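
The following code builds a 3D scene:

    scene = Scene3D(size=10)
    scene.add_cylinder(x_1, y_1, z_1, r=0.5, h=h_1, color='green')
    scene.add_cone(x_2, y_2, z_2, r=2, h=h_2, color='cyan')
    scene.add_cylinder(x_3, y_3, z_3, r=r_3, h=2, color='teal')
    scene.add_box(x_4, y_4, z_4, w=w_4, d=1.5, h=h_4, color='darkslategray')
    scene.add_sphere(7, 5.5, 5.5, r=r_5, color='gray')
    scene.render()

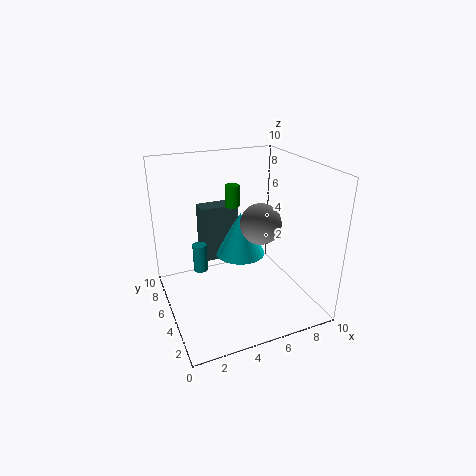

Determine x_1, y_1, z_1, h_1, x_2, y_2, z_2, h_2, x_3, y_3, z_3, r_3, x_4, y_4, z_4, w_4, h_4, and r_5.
x_1 = 5; y_1 = 6; z_1 = 7; h_1 = 1.5; x_2 = 6.5; y_2 = 8; z_2 = 2; h_2 = 3.5; x_3 = 2.5; y_3 = 6; z_3 = 2.5; r_3 = 0.5; x_4 = 3.5; y_4 = 8.5; z_4 = 1.5; w_4 = 3; h_4 = 4.5; r_5 = 1.5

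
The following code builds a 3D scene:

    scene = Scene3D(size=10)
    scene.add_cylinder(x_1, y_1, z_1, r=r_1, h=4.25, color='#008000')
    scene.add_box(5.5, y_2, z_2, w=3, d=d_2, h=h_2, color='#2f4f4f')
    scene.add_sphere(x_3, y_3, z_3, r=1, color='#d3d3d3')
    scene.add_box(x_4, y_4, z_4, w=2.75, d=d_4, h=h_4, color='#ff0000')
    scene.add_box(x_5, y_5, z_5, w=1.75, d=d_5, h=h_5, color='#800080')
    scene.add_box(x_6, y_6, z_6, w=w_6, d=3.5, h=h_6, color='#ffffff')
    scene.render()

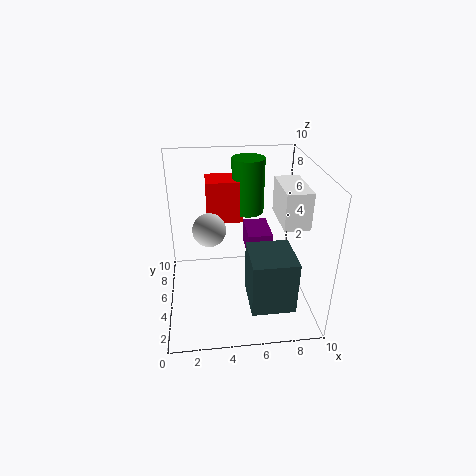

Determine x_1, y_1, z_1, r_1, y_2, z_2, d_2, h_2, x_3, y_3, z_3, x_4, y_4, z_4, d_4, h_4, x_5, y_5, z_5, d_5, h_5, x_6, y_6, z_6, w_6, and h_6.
x_1 = 6.25
y_1 = 8.75
z_1 = 5.25
r_1 = 1.25
y_2 = 1.5
z_2 = 1
d_2 = 3.25
h_2 = 3.75
x_3 = 3
y_3 = 2.75
z_3 = 7
x_4 = 3
y_4 = 7.75
z_4 = 4.75
d_4 = 2.25
h_4 = 3.25
x_5 = 5.75
y_5 = 5
z_5 = 3.25
d_5 = 2.75
h_5 = 1.75
x_6 = 7.75
y_6 = 3.25
z_6 = 6.25
w_6 = 1.75
h_6 = 2.5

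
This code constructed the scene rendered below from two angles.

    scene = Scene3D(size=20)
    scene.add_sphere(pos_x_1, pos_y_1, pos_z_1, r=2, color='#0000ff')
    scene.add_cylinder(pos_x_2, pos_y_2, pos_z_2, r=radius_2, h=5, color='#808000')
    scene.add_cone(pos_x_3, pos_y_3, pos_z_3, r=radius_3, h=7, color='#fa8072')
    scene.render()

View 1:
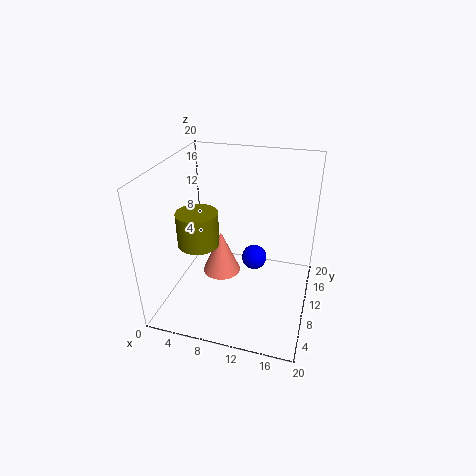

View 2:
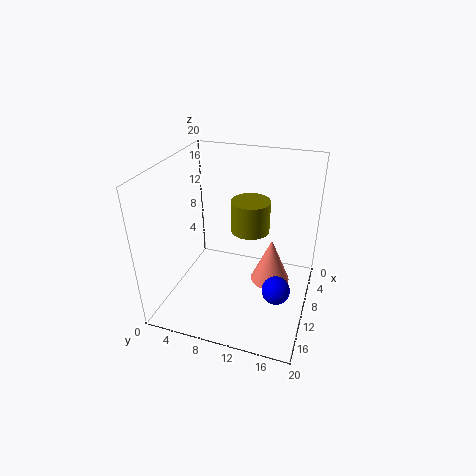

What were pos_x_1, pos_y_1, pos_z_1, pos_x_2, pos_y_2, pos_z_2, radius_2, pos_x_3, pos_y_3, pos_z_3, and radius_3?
pos_x_1 = 11; pos_y_1 = 16; pos_z_1 = 3; pos_x_2 = 4; pos_y_2 = 10; pos_z_2 = 8; radius_2 = 3; pos_x_3 = 6; pos_y_3 = 14; pos_z_3 = 1; radius_3 = 3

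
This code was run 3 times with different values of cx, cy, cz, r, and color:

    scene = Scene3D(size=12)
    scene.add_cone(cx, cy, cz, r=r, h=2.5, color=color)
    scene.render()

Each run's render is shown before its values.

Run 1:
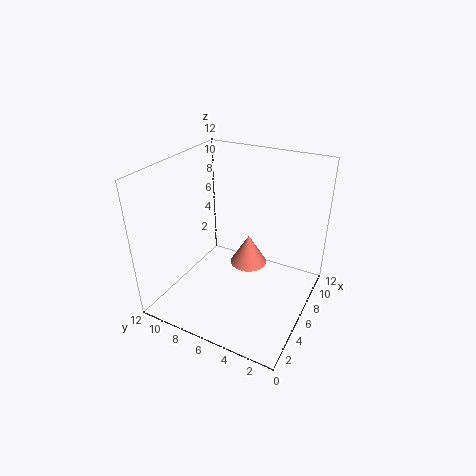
cx = 6
cy = 5
cz = 4
r = 1.5
color = 'salmon'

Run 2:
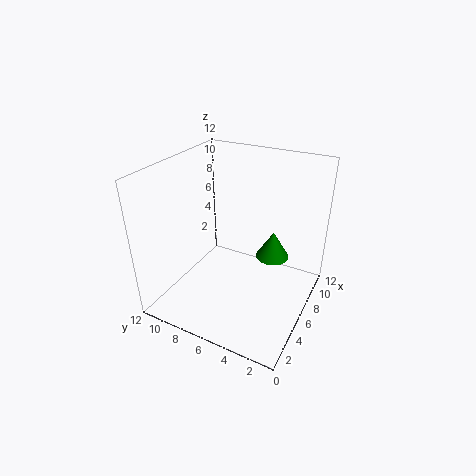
cx = 9
cy = 4
cz = 3
r = 1.5
color = 'green'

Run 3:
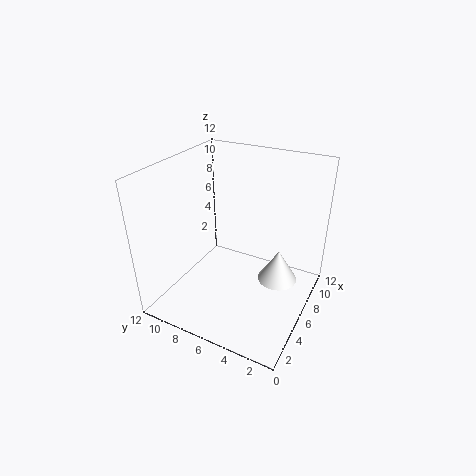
cx = 5
cy = 2
cz = 4
r = 1.5
color = 'white'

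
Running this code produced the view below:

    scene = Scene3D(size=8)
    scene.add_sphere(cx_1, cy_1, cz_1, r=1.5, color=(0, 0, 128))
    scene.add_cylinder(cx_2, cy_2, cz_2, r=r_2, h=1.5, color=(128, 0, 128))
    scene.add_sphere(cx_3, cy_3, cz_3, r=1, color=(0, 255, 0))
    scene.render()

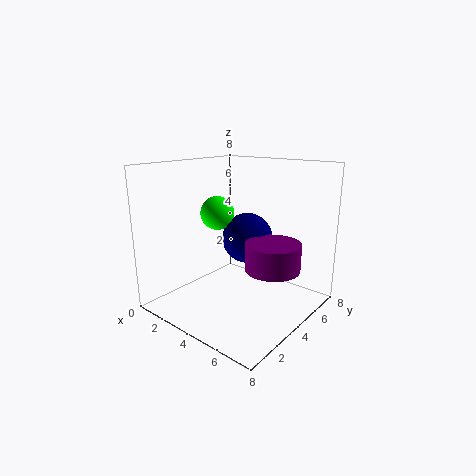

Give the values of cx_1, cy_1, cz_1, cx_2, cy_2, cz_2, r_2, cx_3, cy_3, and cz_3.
cx_1 = 3.5, cy_1 = 5.5, cz_1 = 3.5, cx_2 = 6, cy_2 = 4.5, cz_2 = 2.5, r_2 = 1.5, cx_3 = 2, cy_3 = 4.5, cz_3 = 5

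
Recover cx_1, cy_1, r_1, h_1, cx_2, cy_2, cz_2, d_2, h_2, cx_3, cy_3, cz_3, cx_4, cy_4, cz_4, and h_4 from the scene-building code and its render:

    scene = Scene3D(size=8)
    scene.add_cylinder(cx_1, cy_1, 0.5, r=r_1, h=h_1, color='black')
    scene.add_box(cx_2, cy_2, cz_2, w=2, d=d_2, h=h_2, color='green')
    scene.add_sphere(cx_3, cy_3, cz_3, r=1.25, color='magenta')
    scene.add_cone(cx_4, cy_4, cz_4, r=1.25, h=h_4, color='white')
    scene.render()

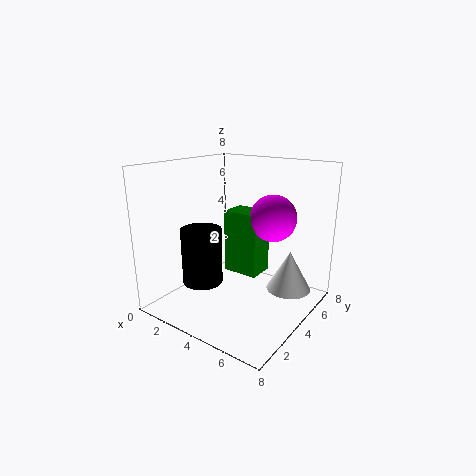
cx_1 = 1.25
cy_1 = 4
r_1 = 1.25
h_1 = 3.5
cx_2 = 3.25
cy_2 = 3.75
cz_2 = 2
d_2 = 1.5
h_2 = 3.5
cx_3 = 5.75
cy_3 = 4.75
cz_3 = 5.25
cx_4 = 6.5
cy_4 = 5.5
cz_4 = 1
h_4 = 2.25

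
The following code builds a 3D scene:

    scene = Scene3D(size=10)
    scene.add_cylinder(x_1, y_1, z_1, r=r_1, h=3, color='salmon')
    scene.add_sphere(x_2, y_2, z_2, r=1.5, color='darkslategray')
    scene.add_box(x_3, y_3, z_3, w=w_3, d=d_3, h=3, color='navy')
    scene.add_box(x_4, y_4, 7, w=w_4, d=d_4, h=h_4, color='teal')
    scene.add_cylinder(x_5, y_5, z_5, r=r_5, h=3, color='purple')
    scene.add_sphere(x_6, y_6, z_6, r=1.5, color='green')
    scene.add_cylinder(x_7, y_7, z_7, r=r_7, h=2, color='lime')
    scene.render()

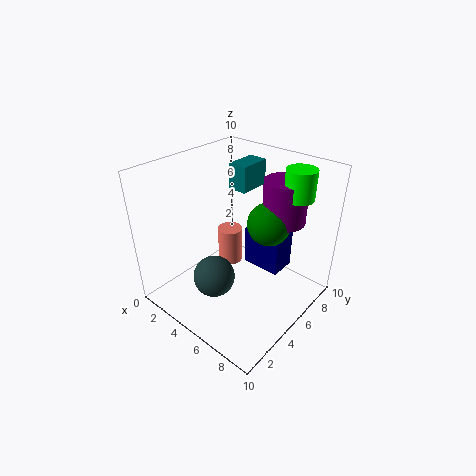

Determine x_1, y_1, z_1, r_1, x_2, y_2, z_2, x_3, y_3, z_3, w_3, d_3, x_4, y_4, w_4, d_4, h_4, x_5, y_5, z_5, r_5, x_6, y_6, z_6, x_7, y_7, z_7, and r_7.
x_1 = 2, y_1 = 7.5, z_1 = 0.5, r_1 = 1, x_2 = 4, y_2 = 3.5, z_2 = 2, x_3 = 4, y_3 = 7, z_3 = 1.5, w_3 = 3, d_3 = 2, x_4 = 2, y_4 = 7.5, w_4 = 1.5, d_4 = 2.5, h_4 = 2, x_5 = 7, y_5 = 7.5, z_5 = 6, r_5 = 1.5, x_6 = 6.5, y_6 = 6.5, z_6 = 6, x_7 = 8, y_7 = 7.5, z_7 = 8, r_7 = 1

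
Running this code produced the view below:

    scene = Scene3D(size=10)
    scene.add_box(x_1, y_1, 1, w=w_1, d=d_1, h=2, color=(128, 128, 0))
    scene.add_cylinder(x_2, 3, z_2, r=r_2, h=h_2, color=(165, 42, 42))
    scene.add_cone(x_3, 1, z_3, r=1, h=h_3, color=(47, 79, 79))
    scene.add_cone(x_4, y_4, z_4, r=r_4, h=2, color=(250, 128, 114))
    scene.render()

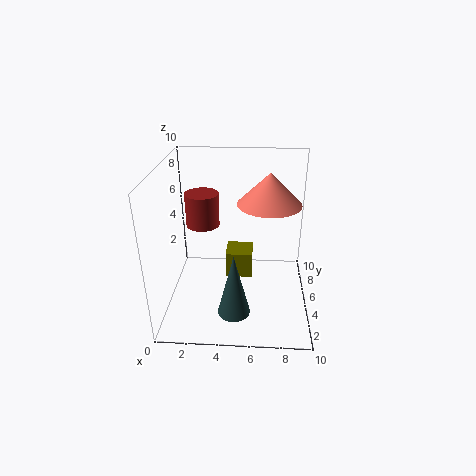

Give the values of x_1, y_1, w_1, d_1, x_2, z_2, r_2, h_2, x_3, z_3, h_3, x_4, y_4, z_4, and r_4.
x_1 = 4; y_1 = 6; w_1 = 2; d_1 = 2; x_2 = 3; z_2 = 7; r_2 = 1; h_2 = 2; x_3 = 5; z_3 = 2; h_3 = 4; x_4 = 7; y_4 = 4; z_4 = 8; r_4 = 2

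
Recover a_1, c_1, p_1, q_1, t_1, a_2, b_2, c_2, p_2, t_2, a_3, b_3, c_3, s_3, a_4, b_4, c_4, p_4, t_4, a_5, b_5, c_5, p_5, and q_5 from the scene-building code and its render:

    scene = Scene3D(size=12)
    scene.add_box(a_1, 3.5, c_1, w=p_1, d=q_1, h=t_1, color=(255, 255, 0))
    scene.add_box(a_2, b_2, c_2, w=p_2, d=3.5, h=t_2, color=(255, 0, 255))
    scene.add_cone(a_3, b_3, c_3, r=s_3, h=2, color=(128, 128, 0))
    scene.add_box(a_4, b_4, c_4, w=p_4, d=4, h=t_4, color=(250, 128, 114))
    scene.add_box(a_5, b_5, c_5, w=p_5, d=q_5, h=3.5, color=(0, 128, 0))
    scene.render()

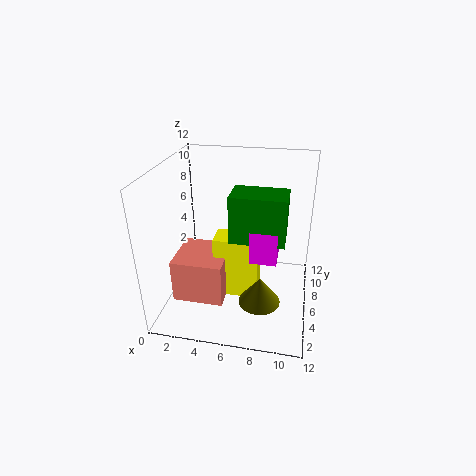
a_1 = 4.5, c_1 = 2, p_1 = 3.5, q_1 = 2, t_1 = 5, a_2 = 7.5, b_2 = 2.5, c_2 = 6, p_2 = 2, t_2 = 2.5, a_3 = 8.5, b_3 = 1.5, c_3 = 3.5, s_3 = 1.5, a_4 = 1.5, b_4 = 2, c_4 = 2, p_4 = 4, t_4 = 3.5, a_5 = 6, b_5 = 2.5, c_5 = 7.5, p_5 = 4, q_5 = 2.5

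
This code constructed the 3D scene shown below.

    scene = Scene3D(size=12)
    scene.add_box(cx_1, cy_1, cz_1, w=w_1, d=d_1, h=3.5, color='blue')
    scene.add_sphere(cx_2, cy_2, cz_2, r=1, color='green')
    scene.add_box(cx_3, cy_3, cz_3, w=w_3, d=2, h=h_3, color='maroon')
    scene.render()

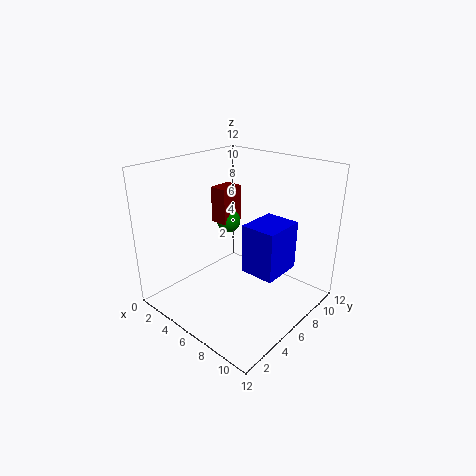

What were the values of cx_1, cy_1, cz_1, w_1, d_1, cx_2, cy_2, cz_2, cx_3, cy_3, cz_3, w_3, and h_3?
cx_1 = 9; cy_1 = 3; cz_1 = 5.5; w_1 = 2.5; d_1 = 3; cx_2 = 4.5; cy_2 = 6.5; cz_2 = 7; cx_3 = 3.5; cy_3 = 5.5; cz_3 = 7; w_3 = 1.5; h_3 = 3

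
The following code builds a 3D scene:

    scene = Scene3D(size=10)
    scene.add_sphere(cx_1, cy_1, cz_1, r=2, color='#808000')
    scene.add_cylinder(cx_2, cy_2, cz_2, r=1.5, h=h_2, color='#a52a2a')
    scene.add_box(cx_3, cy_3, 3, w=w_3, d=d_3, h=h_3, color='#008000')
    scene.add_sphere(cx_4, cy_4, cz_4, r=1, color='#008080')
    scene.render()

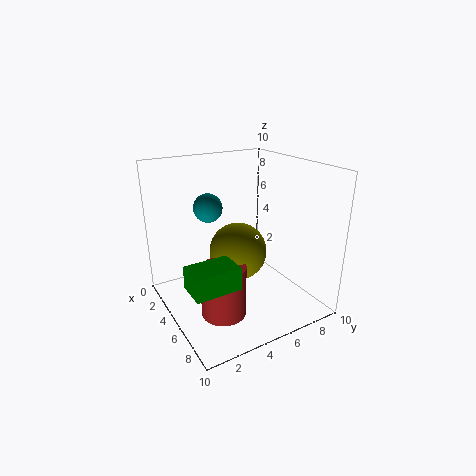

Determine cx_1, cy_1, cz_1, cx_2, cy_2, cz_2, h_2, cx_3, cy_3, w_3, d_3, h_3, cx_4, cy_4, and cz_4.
cx_1 = 5, cy_1 = 5, cz_1 = 4, cx_2 = 6.5, cy_2 = 3, cz_2 = 0.5, h_2 = 3.5, cx_3 = 6, cy_3 = 0.5, w_3 = 2, d_3 = 3, h_3 = 1.5, cx_4 = 3.5, cy_4 = 3.5, cz_4 = 7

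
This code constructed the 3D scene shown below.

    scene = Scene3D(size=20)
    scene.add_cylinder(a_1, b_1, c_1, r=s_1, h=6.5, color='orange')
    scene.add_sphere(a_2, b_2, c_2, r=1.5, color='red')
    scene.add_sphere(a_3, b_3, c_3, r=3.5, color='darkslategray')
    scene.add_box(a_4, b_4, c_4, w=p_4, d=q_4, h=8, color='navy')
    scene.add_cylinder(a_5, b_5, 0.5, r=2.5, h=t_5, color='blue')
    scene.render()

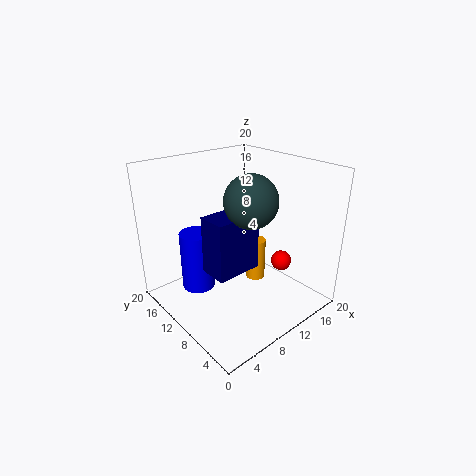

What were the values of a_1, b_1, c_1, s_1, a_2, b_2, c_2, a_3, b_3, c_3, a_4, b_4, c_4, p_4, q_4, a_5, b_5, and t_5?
a_1 = 15
b_1 = 11.5
c_1 = 1
s_1 = 1.5
a_2 = 16.5
b_2 = 7.5
c_2 = 5
a_3 = 10
b_3 = 7.5
c_3 = 16
a_4 = 5
b_4 = 7.5
c_4 = 6
p_4 = 6.5
q_4 = 4
a_5 = 7
b_5 = 16
t_5 = 9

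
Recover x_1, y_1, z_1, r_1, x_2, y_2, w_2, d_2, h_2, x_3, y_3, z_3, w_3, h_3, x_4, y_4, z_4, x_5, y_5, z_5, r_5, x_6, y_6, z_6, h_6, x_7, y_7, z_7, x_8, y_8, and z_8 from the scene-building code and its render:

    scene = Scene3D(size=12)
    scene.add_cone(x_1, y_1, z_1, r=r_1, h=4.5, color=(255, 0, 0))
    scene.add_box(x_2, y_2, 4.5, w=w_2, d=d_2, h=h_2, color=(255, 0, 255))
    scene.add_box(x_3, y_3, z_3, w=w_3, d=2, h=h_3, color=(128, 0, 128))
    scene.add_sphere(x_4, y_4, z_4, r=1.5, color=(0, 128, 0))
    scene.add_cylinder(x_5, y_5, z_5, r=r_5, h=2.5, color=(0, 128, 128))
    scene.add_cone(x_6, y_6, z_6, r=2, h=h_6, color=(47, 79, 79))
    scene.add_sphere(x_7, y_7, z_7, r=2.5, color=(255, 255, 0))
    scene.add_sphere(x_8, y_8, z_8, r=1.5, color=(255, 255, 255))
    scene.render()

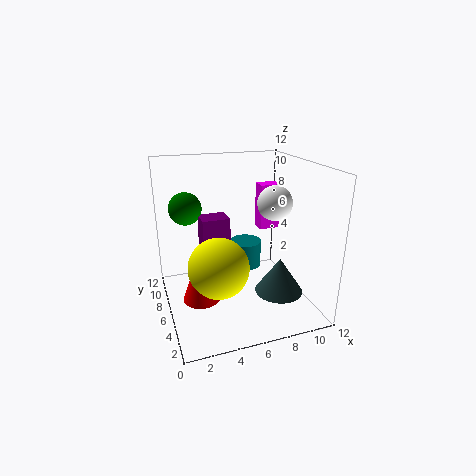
x_1 = 2.5, y_1 = 5, z_1 = 1.5, r_1 = 1.5, x_2 = 10, y_2 = 10.5, w_2 = 2, d_2 = 1.5, h_2 = 4.5, x_3 = 3.5, y_3 = 8, z_3 = 2, w_3 = 2.5, h_3 = 5, x_4 = 2.5, y_4 = 10.5, z_4 = 7.5, x_5 = 8, y_5 = 9.5, z_5 = 1.5, r_5 = 1.5, x_6 = 9, y_6 = 4, z_6 = 1.5, h_6 = 3, x_7 = 4, y_7 = 5, z_7 = 4, x_8 = 9.5, y_8 = 6.5, z_8 = 8.5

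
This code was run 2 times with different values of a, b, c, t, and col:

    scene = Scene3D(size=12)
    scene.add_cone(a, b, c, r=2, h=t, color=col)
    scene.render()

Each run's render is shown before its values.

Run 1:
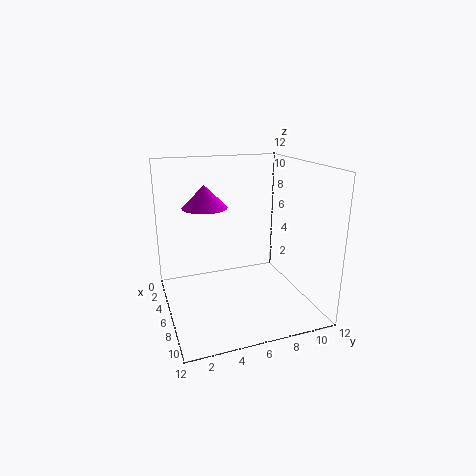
a = 3; b = 4; c = 8; t = 2; col = 'magenta'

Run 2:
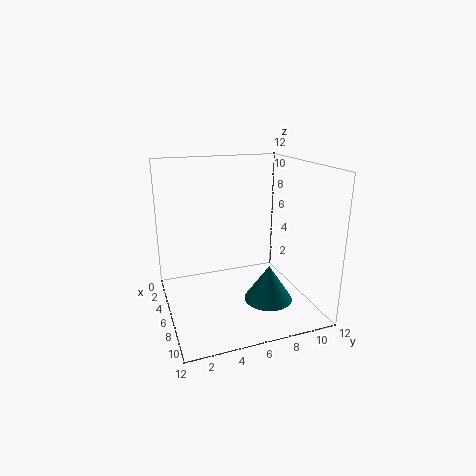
a = 8; b = 8; c = 1; t = 3; col = 'teal'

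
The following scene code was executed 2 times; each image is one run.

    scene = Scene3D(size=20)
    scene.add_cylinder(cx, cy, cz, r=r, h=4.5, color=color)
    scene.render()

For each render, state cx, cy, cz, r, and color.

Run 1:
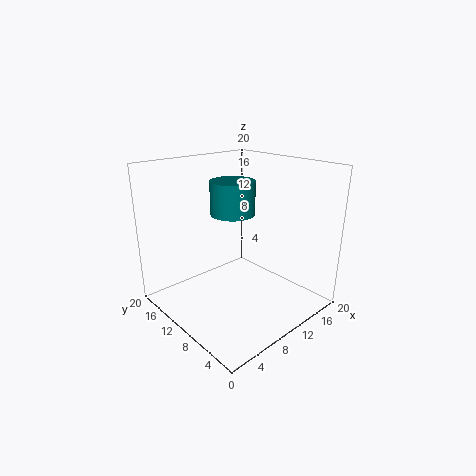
cx = 9.5; cy = 10.5; cz = 13.5; r = 3; color = 'teal'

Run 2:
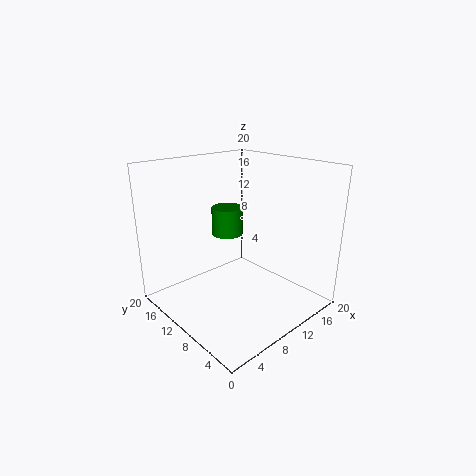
cx = 14; cy = 17; cz = 7.5; r = 2.5; color = 'green'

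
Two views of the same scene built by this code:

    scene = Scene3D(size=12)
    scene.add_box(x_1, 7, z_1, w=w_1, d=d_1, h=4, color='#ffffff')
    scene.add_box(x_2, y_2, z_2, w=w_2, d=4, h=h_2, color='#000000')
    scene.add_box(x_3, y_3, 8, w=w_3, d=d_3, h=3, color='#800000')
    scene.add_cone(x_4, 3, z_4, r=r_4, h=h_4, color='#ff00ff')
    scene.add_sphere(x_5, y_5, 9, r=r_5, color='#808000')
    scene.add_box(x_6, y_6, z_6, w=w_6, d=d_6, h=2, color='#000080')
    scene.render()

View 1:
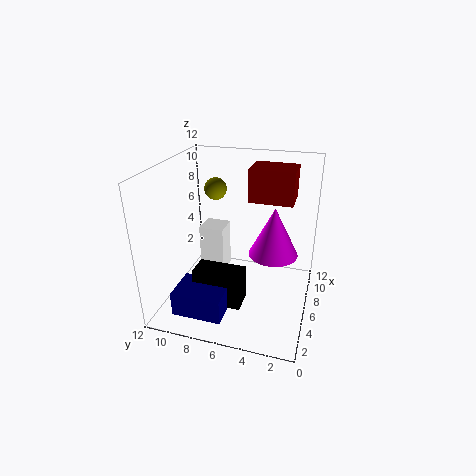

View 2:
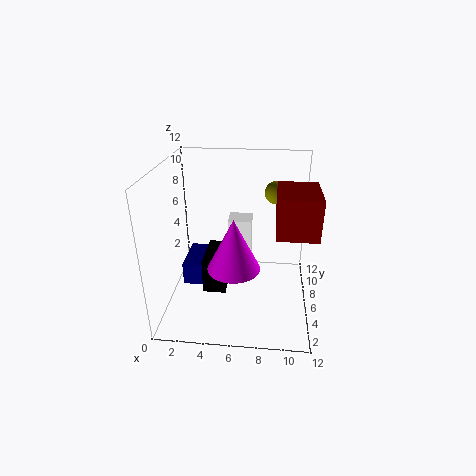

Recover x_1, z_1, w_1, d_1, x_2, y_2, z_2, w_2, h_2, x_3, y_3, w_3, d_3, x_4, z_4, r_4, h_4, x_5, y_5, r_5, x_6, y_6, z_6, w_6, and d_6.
x_1 = 5
z_1 = 3
w_1 = 2
d_1 = 2
x_2 = 3
y_2 = 5
z_2 = 1
w_2 = 2
h_2 = 3
x_3 = 9
y_3 = 2
w_3 = 3
d_3 = 4
x_4 = 6
z_4 = 5
r_4 = 2
h_4 = 4
x_5 = 9
y_5 = 9
r_5 = 1
x_6 = 1
y_6 = 6
z_6 = 1
w_6 = 3
d_6 = 4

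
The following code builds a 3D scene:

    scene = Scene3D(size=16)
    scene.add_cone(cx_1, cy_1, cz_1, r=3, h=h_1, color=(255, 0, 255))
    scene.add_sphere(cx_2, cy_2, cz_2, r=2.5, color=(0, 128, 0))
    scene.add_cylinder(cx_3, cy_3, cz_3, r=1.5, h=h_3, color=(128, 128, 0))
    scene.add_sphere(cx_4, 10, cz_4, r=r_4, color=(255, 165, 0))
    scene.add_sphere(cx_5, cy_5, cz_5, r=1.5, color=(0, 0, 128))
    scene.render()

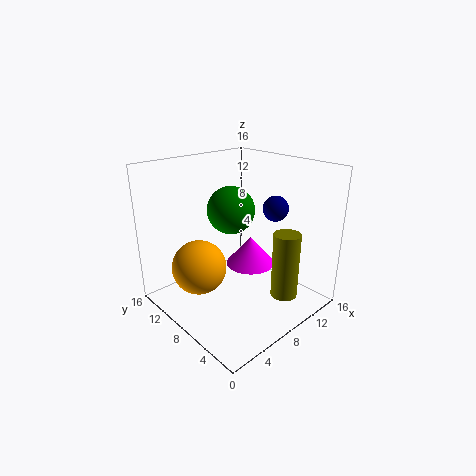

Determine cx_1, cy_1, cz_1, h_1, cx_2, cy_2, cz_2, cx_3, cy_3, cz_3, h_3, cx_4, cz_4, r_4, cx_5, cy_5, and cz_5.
cx_1 = 11.5, cy_1 = 9.5, cz_1 = 3, h_1 = 3.5, cx_2 = 7, cy_2 = 8, cz_2 = 11.5, cx_3 = 11, cy_3 = 3.5, cz_3 = 1.5, h_3 = 7.5, cx_4 = 4, cz_4 = 5, r_4 = 3, cx_5 = 13, cy_5 = 7, cz_5 = 10.5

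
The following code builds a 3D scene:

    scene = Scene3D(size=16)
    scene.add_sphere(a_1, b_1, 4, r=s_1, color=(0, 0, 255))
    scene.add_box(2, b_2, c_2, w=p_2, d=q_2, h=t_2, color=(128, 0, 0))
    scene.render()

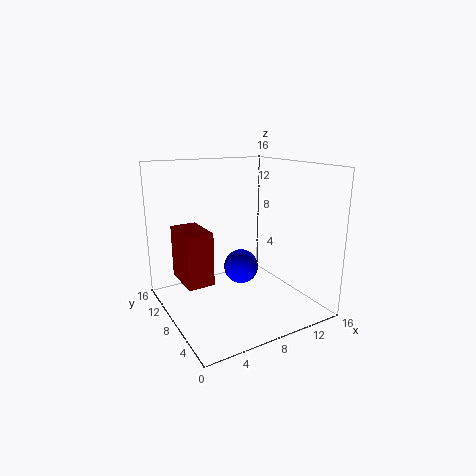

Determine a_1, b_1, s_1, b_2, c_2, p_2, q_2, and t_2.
a_1 = 9, b_1 = 9, s_1 = 2, b_2 = 8, c_2 = 3, p_2 = 3, q_2 = 5, t_2 = 6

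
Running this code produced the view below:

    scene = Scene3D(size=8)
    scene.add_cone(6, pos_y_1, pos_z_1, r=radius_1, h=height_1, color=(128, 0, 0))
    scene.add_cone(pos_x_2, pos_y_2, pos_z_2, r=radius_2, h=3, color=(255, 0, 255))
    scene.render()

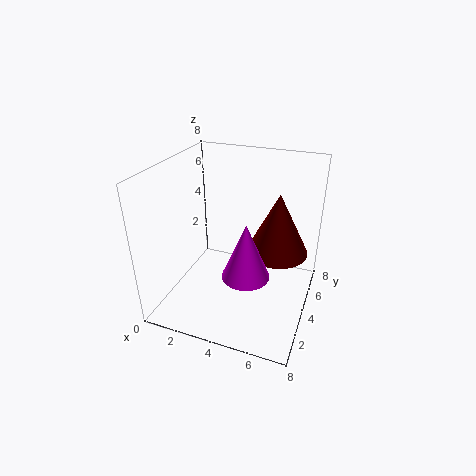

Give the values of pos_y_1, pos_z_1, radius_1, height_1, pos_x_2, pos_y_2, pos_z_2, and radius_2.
pos_y_1 = 5; pos_z_1 = 3; radius_1 = 1.75; height_1 = 3.5; pos_x_2 = 5; pos_y_2 = 2.5; pos_z_2 = 2.75; radius_2 = 1.25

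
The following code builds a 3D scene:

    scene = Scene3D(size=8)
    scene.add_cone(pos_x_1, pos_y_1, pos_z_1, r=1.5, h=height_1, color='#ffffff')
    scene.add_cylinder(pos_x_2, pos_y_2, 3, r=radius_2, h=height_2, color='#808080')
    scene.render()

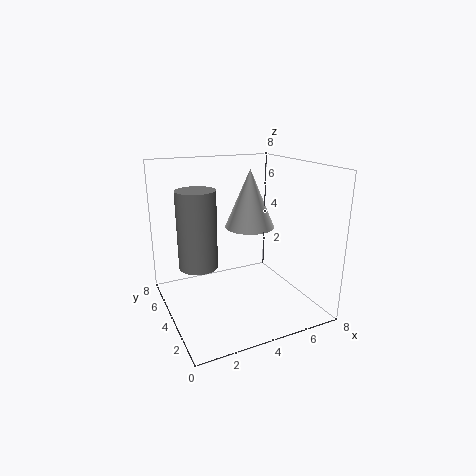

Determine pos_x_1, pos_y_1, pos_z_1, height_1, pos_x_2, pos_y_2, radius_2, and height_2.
pos_x_1 = 5.5; pos_y_1 = 5.5; pos_z_1 = 4; height_1 = 3.5; pos_x_2 = 1.5; pos_y_2 = 3.5; radius_2 = 1; height_2 = 4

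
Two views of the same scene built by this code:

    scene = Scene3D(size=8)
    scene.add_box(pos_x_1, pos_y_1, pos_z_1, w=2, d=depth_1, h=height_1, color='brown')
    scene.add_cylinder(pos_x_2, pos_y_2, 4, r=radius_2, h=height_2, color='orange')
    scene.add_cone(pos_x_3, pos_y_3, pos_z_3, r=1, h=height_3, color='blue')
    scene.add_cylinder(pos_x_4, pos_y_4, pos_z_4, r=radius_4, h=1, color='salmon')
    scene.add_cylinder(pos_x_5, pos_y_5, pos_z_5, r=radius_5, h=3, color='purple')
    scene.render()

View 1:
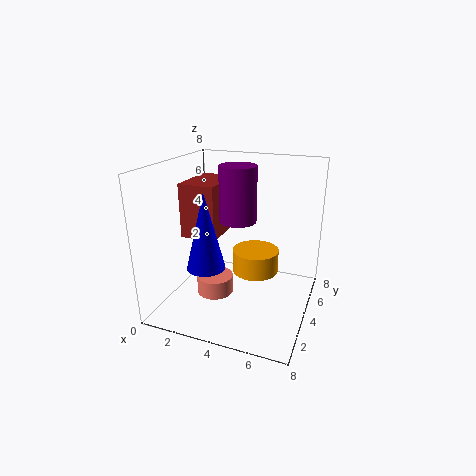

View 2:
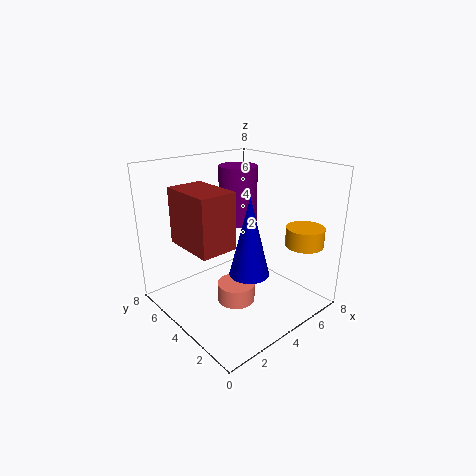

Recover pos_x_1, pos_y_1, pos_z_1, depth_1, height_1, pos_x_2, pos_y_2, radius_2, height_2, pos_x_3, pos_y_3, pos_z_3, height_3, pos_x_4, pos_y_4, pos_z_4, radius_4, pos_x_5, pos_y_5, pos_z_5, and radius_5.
pos_x_1 = 1, pos_y_1 = 3, pos_z_1 = 4, depth_1 = 3, height_1 = 3, pos_x_2 = 6, pos_y_2 = 1, radius_2 = 1, height_2 = 1, pos_x_3 = 3, pos_y_3 = 2, pos_z_3 = 3, height_3 = 4, pos_x_4 = 3, pos_y_4 = 3, pos_z_4 = 1, radius_4 = 1, pos_x_5 = 4, pos_y_5 = 4, pos_z_5 = 5, radius_5 = 1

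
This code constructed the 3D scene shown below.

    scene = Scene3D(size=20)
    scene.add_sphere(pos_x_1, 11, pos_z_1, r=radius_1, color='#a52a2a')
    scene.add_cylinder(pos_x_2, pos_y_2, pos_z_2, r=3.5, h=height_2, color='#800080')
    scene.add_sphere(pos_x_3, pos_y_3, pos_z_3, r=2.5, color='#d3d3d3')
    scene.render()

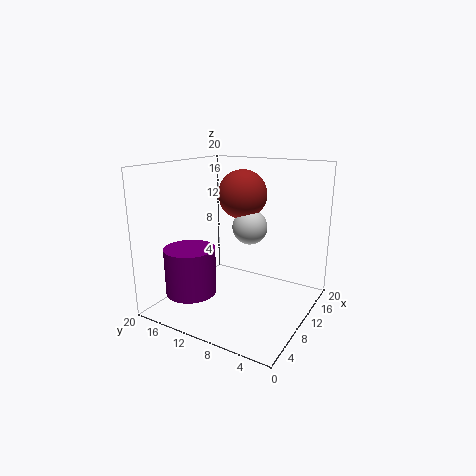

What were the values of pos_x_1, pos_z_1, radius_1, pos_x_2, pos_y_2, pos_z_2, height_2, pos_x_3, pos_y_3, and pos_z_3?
pos_x_1 = 13; pos_z_1 = 15.5; radius_1 = 3.5; pos_x_2 = 5.5; pos_y_2 = 15; pos_z_2 = 2.5; height_2 = 6.5; pos_x_3 = 12.5; pos_y_3 = 9.5; pos_z_3 = 11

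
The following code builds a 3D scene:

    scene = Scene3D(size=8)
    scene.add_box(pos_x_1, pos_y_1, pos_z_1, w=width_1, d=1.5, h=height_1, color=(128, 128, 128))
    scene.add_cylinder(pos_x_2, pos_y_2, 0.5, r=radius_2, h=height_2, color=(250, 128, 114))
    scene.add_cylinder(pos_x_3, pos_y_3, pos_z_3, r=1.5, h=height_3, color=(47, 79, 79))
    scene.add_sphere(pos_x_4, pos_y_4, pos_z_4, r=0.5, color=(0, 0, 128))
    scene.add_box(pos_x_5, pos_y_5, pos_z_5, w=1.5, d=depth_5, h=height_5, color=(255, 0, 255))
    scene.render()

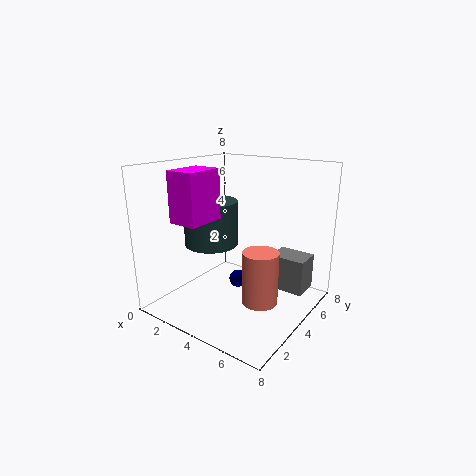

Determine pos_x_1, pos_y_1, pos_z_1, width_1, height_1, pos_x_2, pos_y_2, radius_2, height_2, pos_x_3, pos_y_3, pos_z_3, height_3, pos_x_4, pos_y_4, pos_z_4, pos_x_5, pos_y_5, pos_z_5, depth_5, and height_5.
pos_x_1 = 5.5
pos_y_1 = 5
pos_z_1 = 1
width_1 = 2
height_1 = 2
pos_x_2 = 5.5
pos_y_2 = 4
radius_2 = 1
height_2 = 3
pos_x_3 = 2.5
pos_y_3 = 3.5
pos_z_3 = 3.5
height_3 = 2.5
pos_x_4 = 4
pos_y_4 = 4
pos_z_4 = 1.5
pos_x_5 = 2.5
pos_y_5 = 0.5
pos_z_5 = 5.5
depth_5 = 2
height_5 = 2.5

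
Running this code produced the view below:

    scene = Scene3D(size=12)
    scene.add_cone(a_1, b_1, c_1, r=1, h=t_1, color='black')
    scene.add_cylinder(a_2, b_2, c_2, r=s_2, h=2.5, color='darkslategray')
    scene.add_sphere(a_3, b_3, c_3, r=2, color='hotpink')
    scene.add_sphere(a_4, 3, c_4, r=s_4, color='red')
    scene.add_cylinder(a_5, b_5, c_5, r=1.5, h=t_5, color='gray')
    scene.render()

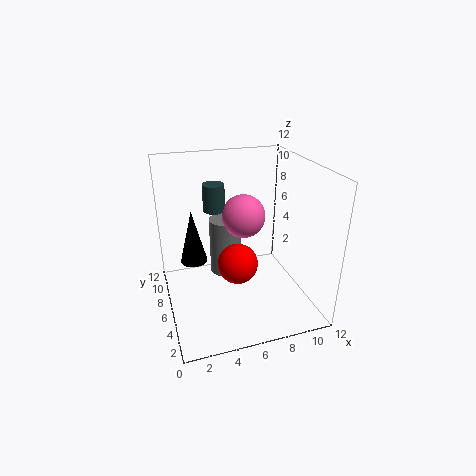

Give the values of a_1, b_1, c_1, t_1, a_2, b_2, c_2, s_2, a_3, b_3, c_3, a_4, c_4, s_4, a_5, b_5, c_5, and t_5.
a_1 = 2, b_1 = 4.5, c_1 = 5.5, t_1 = 4, a_2 = 5, b_2 = 10, c_2 = 7, s_2 = 1, a_3 = 7.5, b_3 = 9, c_3 = 6.5, a_4 = 5, c_4 = 5.5, s_4 = 1.5, a_5 = 6, b_5 = 10, c_5 = 0.5, t_5 = 5.5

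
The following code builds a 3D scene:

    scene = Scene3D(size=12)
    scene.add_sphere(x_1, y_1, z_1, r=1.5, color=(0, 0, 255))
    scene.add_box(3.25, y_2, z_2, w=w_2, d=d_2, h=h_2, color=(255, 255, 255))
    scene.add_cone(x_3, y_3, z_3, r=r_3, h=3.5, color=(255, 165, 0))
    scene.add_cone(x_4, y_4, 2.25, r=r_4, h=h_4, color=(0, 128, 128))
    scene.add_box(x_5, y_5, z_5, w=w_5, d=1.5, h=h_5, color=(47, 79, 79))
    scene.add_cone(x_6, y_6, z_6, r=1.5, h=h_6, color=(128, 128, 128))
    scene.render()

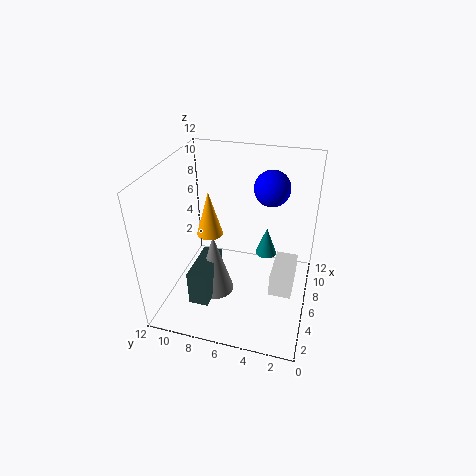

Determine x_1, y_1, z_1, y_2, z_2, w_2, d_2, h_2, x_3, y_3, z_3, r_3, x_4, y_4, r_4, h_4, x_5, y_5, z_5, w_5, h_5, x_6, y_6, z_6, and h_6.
x_1 = 8.25; y_1 = 3.75; z_1 = 9.75; y_2 = 1; z_2 = 3; w_2 = 3.5; d_2 = 1.75; h_2 = 1.75; x_3 = 4.25; y_3 = 7.75; z_3 = 7.25; r_3 = 1; x_4 = 9.75; y_4 = 4.25; r_4 = 1; h_4 = 2.75; x_5 = 1; y_5 = 7; z_5 = 2.75; w_5 = 3.75; h_5 = 2.75; x_6 = 3.5; y_6 = 7.25; z_6 = 2.5; h_6 = 5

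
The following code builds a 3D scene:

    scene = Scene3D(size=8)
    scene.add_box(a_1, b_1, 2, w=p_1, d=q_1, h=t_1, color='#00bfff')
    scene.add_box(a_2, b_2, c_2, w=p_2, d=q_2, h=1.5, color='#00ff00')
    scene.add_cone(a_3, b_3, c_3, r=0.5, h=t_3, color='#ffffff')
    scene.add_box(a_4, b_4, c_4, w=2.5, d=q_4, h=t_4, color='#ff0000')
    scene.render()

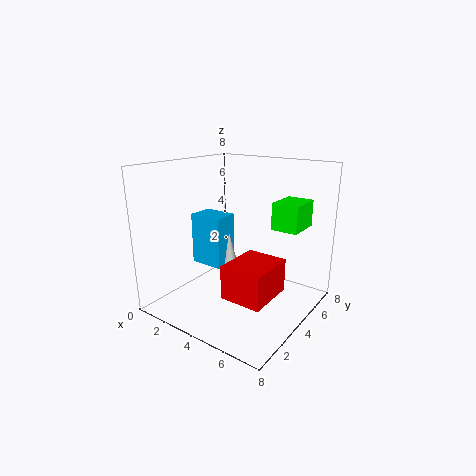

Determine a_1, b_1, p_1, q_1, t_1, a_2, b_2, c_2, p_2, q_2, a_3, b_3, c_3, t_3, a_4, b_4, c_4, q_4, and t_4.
a_1 = 1
b_1 = 3.5
p_1 = 2
q_1 = 1.5
t_1 = 3
a_2 = 5.5
b_2 = 5
c_2 = 4.5
p_2 = 1.5
q_2 = 2
a_3 = 3
b_3 = 4.5
c_3 = 2
t_3 = 2
a_4 = 3.5
b_4 = 3
c_4 = 0.5
q_4 = 3
t_4 = 2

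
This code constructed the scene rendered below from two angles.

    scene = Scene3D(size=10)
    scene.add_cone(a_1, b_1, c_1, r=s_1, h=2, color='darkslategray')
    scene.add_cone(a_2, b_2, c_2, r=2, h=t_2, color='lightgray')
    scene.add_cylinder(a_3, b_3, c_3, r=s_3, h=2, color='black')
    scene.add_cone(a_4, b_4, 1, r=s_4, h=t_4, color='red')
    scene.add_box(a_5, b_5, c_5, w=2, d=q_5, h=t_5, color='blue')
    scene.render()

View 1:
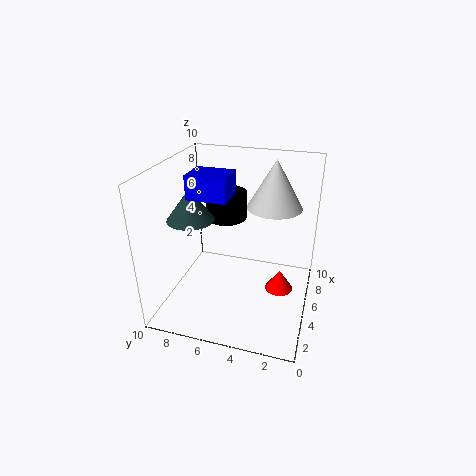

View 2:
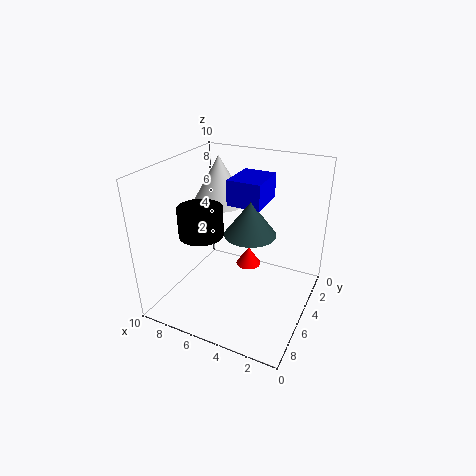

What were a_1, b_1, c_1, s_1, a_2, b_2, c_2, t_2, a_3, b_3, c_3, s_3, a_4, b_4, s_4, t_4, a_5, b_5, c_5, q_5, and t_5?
a_1 = 3
b_1 = 7.5
c_1 = 7
s_1 = 1.5
a_2 = 7.5
b_2 = 3
c_2 = 6.5
t_2 = 3.5
a_3 = 7
b_3 = 6.5
c_3 = 5.5
s_3 = 1.5
a_4 = 5.5
b_4 = 2
s_4 = 1
t_4 = 1.5
a_5 = 2.5
b_5 = 5
c_5 = 8.5
q_5 = 2.5
t_5 = 1.5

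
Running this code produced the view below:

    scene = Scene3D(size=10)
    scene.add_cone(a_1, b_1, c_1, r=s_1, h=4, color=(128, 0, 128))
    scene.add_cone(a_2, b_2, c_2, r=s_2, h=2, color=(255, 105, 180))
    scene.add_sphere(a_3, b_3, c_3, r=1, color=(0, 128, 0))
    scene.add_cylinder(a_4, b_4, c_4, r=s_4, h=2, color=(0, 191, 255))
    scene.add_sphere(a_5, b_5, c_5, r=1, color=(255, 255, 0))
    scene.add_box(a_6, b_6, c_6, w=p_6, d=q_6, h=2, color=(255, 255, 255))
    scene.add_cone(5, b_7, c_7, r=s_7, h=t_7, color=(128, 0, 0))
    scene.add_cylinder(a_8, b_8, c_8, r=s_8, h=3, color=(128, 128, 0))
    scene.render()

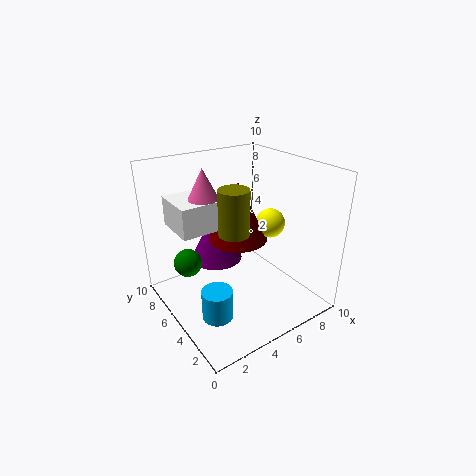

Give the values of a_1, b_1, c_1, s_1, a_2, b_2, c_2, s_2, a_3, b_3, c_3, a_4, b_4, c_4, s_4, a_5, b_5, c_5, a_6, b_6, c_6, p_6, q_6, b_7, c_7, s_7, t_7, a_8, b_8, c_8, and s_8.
a_1 = 5, b_1 = 8, c_1 = 2, s_1 = 2, a_2 = 3, b_2 = 6, c_2 = 8, s_2 = 1, a_3 = 2, b_3 = 7, c_3 = 3, a_4 = 2, b_4 = 3, c_4 = 1, s_4 = 1, a_5 = 7, b_5 = 4, c_5 = 6, a_6 = 1, b_6 = 5, c_6 = 6, p_6 = 3, q_6 = 3, b_7 = 5, c_7 = 5, s_7 = 2, t_7 = 4, a_8 = 4, b_8 = 4, c_8 = 6, s_8 = 1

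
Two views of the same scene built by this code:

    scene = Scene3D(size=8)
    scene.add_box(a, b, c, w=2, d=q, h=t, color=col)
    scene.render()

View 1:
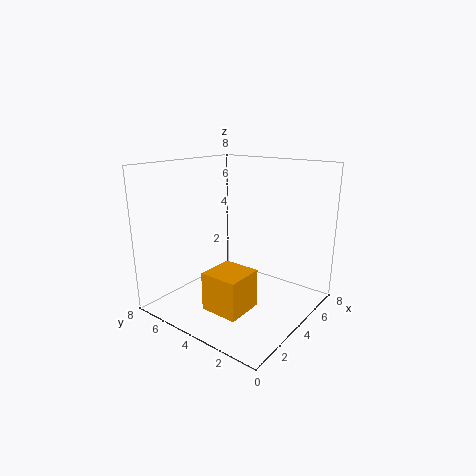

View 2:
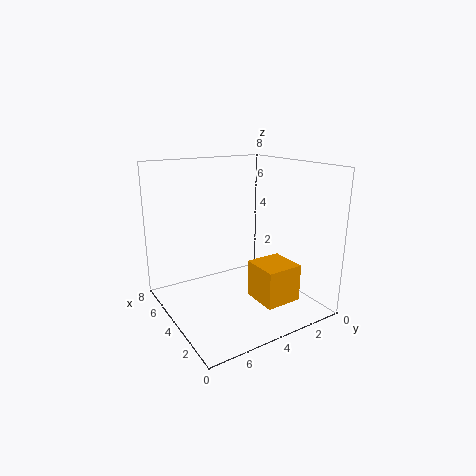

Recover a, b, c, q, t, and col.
a = 1, b = 2, c = 1, q = 2, t = 2, col = 'orange'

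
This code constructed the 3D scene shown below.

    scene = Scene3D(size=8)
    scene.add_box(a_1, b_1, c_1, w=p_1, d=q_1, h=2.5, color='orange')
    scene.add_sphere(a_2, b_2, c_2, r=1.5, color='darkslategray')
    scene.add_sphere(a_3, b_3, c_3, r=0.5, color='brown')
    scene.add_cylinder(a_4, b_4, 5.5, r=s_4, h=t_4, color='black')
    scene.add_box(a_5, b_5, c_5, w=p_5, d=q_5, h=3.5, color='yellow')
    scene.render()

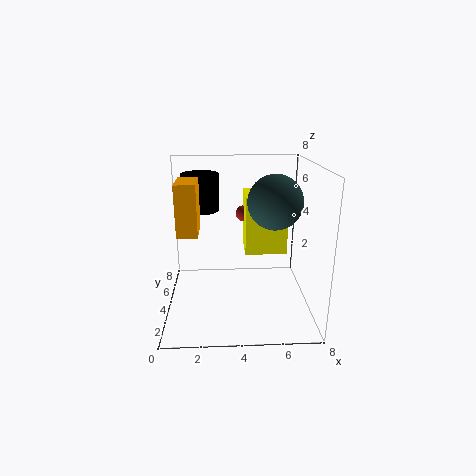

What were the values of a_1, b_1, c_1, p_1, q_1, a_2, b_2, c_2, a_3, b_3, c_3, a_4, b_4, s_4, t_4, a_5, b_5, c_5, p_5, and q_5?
a_1 = 1; b_1 = 1.5; c_1 = 5; p_1 = 1; q_1 = 2; a_2 = 6; b_2 = 4; c_2 = 6; a_3 = 4.5; b_3 = 7; c_3 = 4.5; a_4 = 2; b_4 = 4.5; s_4 = 1; t_4 = 2; a_5 = 4.5; b_5 = 5; c_5 = 2.5; p_5 = 2.5; q_5 = 2.5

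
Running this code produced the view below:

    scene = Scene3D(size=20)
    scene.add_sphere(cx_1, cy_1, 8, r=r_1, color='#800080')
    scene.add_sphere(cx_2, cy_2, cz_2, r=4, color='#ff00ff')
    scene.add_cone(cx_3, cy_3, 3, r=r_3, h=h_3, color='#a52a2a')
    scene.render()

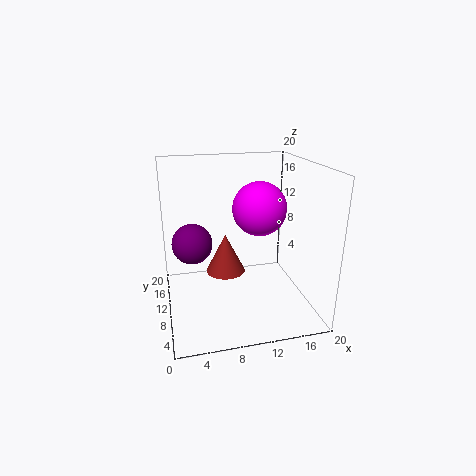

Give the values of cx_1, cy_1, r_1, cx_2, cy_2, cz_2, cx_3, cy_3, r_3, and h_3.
cx_1 = 4; cy_1 = 14; r_1 = 3; cx_2 = 14; cy_2 = 13; cz_2 = 13; cx_3 = 9; cy_3 = 14; r_3 = 3; h_3 = 6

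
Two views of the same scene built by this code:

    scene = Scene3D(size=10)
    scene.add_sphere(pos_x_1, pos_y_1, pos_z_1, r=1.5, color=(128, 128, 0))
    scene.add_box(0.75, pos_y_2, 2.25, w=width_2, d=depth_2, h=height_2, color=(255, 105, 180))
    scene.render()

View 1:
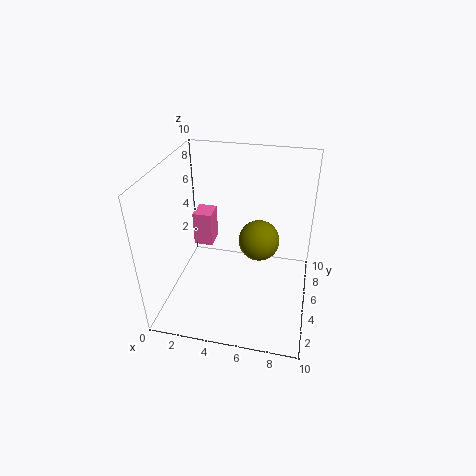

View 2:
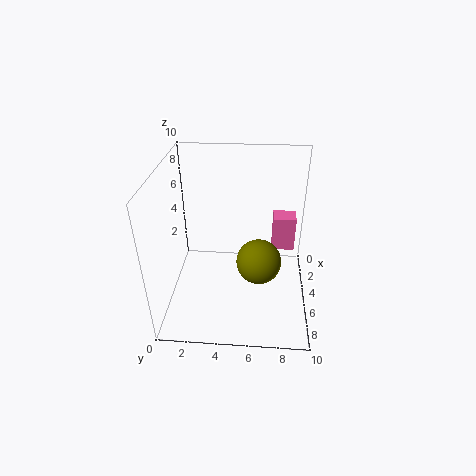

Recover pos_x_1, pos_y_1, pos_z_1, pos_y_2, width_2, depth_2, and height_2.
pos_x_1 = 6.25; pos_y_1 = 6.5; pos_z_1 = 4; pos_y_2 = 7.5; width_2 = 1.5; depth_2 = 1.75; height_2 = 2.75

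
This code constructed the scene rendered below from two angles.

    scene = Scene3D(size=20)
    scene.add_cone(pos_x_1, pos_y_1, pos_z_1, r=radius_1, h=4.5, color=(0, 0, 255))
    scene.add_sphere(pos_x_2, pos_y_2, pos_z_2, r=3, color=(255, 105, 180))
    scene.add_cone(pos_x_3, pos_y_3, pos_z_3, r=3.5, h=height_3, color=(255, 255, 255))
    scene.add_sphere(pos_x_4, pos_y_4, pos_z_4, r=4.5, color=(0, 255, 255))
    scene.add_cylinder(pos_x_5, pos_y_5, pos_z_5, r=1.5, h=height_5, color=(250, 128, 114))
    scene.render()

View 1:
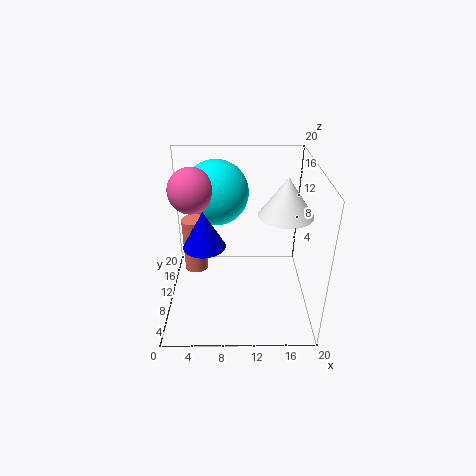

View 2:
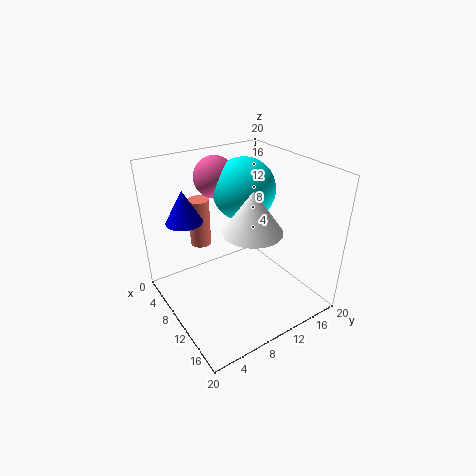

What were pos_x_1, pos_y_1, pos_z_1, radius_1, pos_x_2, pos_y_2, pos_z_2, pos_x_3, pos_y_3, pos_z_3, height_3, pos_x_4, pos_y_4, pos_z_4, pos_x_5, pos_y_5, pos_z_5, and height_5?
pos_x_1 = 6; pos_y_1 = 4; pos_z_1 = 12.5; radius_1 = 2.5; pos_x_2 = 4; pos_y_2 = 10; pos_z_2 = 17; pos_x_3 = 16; pos_y_3 = 8; pos_z_3 = 14.5; height_3 = 5; pos_x_4 = 7; pos_y_4 = 13; pos_z_4 = 15.5; pos_x_5 = 4.5; pos_y_5 = 7; pos_z_5 = 7.5; height_5 = 7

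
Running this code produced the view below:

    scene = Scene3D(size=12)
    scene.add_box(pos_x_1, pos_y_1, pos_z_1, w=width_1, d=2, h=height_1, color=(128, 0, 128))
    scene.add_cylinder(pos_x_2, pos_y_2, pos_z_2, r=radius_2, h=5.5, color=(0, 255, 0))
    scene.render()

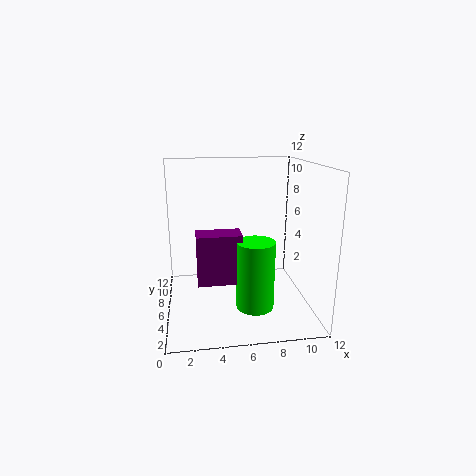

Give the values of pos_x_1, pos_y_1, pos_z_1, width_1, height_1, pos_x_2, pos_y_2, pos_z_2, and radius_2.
pos_x_1 = 2.5
pos_y_1 = 3.5
pos_z_1 = 3
width_1 = 3.5
height_1 = 4
pos_x_2 = 7
pos_y_2 = 3.5
pos_z_2 = 1
radius_2 = 1.5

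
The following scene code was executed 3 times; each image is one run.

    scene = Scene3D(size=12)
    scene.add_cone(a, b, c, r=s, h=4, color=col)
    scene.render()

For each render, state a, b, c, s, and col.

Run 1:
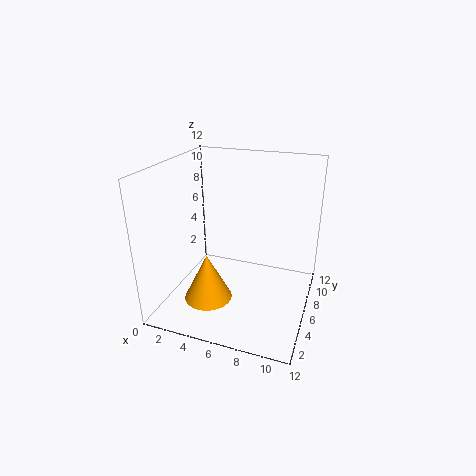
a = 4
b = 4
c = 1
s = 2
col = 'orange'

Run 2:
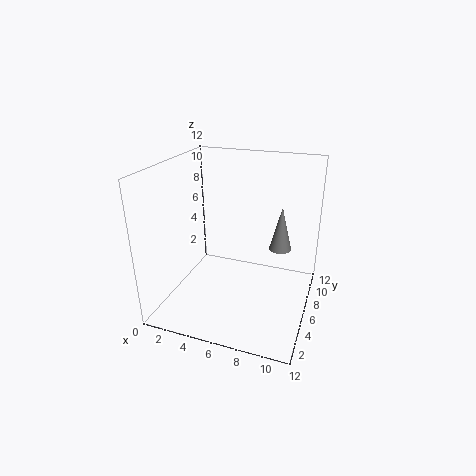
a = 9
b = 9
c = 4
s = 1
col = 'gray'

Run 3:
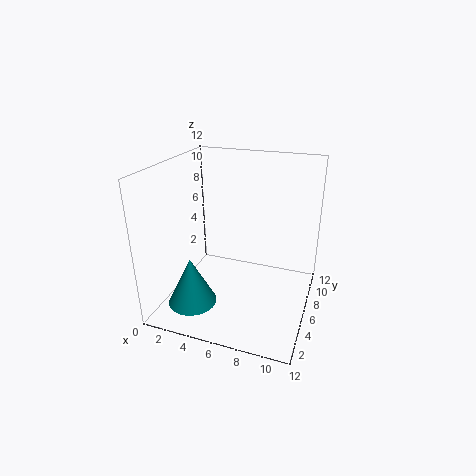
a = 3
b = 3
c = 1
s = 2
col = 'teal'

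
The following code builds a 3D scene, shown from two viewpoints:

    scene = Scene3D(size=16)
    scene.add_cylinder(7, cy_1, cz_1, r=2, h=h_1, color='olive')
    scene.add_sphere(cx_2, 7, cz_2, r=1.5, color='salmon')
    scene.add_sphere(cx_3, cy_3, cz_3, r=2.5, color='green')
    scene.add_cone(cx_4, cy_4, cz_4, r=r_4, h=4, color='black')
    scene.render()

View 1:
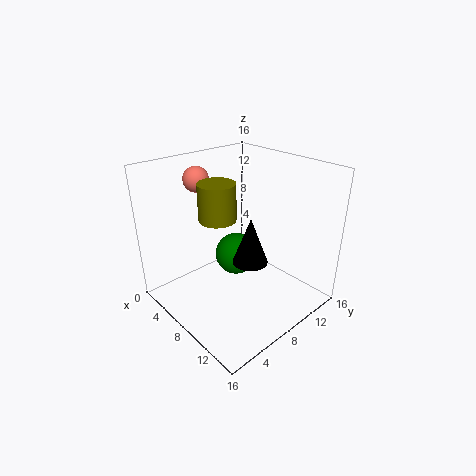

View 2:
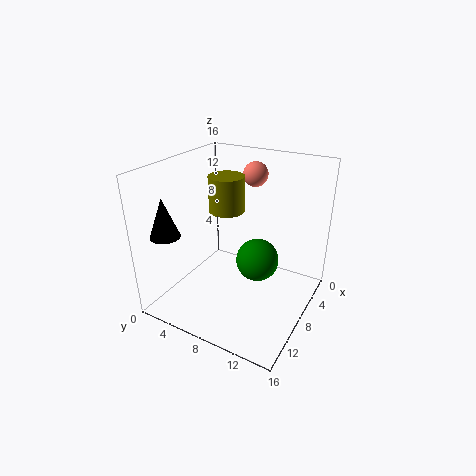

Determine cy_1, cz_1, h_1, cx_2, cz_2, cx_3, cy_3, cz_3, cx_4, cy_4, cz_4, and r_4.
cy_1 = 6
cz_1 = 10.5
h_1 = 4
cx_2 = 2
cz_2 = 13.5
cx_3 = 6
cy_3 = 9.5
cz_3 = 4.5
cx_4 = 14.5
cy_4 = 3.5
cz_4 = 10
r_4 = 1.5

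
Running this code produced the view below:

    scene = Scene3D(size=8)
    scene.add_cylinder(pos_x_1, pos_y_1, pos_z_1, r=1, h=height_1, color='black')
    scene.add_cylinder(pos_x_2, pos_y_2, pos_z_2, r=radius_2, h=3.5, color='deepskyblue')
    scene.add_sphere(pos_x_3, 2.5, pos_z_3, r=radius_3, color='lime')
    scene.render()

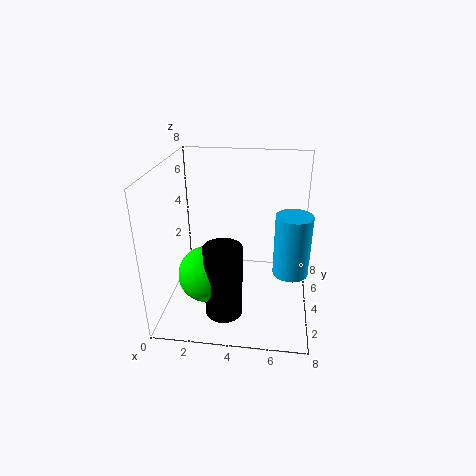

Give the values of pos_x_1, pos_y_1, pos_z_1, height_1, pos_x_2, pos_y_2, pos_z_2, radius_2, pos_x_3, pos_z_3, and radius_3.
pos_x_1 = 3.5
pos_y_1 = 2
pos_z_1 = 0.5
height_1 = 4
pos_x_2 = 7
pos_y_2 = 4
pos_z_2 = 2
radius_2 = 1
pos_x_3 = 2.5
pos_z_3 = 2.5
radius_3 = 1.5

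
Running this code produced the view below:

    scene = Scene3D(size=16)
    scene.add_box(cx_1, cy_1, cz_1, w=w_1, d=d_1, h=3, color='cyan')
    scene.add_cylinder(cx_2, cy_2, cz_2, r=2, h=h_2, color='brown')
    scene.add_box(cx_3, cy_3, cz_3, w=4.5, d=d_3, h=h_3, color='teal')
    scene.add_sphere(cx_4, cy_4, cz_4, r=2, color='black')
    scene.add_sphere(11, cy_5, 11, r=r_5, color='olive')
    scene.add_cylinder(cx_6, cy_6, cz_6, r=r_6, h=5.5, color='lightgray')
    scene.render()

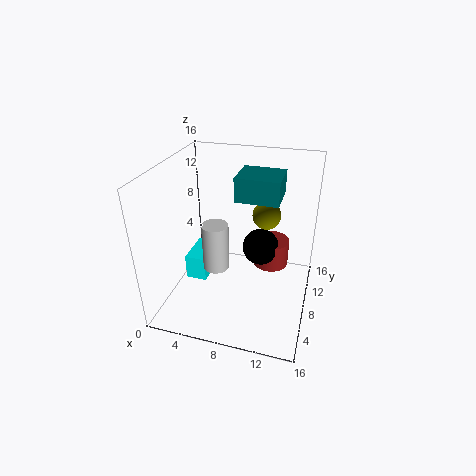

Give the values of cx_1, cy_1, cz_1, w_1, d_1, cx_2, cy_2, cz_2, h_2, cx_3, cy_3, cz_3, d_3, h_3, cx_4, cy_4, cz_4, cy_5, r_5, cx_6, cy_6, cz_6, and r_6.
cx_1 = 1.5
cy_1 = 7.5
cz_1 = 1.5
w_1 = 2.5
d_1 = 4.5
cx_2 = 11.5
cy_2 = 9.5
cz_2 = 4.5
h_2 = 3
cx_3 = 8
cy_3 = 6.5
cz_3 = 13
d_3 = 4
h_3 = 2.5
cx_4 = 10.5
cy_4 = 8.5
cz_4 = 7
cy_5 = 8.5
r_5 = 1.5
cx_6 = 5.5
cy_6 = 7.5
cz_6 = 4
r_6 = 1.5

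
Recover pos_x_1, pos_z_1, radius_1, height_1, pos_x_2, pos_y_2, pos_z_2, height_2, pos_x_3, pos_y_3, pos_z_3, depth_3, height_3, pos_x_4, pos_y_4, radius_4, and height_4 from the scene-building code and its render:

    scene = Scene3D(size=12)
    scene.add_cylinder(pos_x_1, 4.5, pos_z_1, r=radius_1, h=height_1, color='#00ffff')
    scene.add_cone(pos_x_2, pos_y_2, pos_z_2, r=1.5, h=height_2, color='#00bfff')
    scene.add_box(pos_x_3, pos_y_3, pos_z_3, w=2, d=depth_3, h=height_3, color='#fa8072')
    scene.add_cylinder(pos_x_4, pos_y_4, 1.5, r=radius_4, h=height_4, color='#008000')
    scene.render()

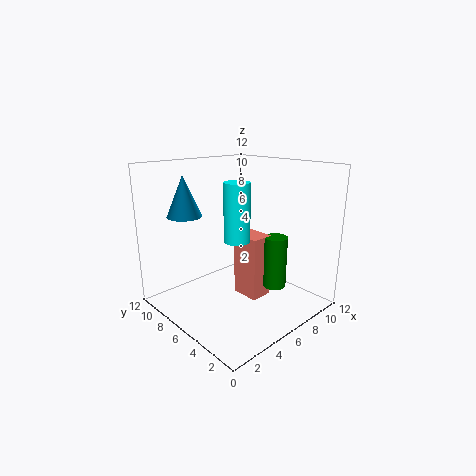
pos_x_1 = 4.5; pos_z_1 = 6.5; radius_1 = 1; height_1 = 4.5; pos_x_2 = 3.5; pos_y_2 = 10; pos_z_2 = 7.5; height_2 = 3.5; pos_x_3 = 6.5; pos_y_3 = 4.5; pos_z_3 = 0.5; depth_3 = 2.5; height_3 = 5.5; pos_x_4 = 8.5; pos_y_4 = 4; radius_4 = 1; height_4 = 4.5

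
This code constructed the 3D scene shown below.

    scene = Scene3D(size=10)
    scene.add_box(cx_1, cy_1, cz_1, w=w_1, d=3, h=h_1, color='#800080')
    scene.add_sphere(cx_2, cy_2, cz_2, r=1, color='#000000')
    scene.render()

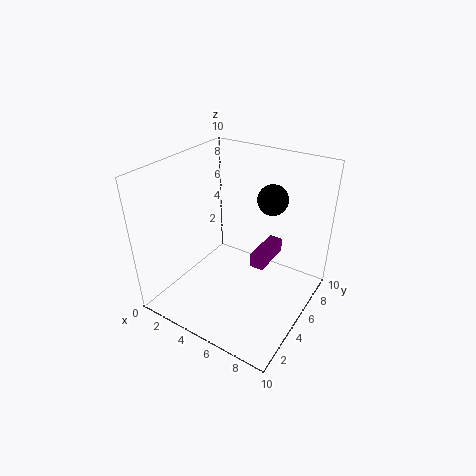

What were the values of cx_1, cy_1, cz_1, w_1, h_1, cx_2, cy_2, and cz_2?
cx_1 = 6, cy_1 = 5, cz_1 = 3, w_1 = 1, h_1 = 1, cx_2 = 7, cy_2 = 6, cz_2 = 8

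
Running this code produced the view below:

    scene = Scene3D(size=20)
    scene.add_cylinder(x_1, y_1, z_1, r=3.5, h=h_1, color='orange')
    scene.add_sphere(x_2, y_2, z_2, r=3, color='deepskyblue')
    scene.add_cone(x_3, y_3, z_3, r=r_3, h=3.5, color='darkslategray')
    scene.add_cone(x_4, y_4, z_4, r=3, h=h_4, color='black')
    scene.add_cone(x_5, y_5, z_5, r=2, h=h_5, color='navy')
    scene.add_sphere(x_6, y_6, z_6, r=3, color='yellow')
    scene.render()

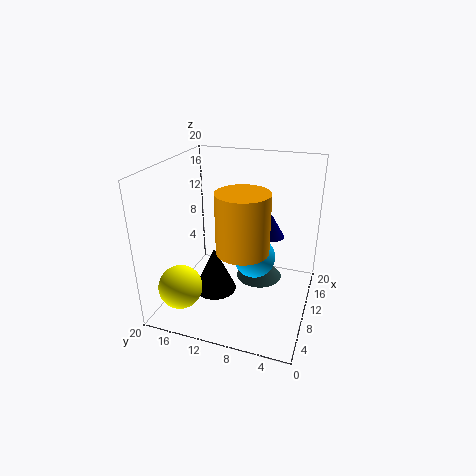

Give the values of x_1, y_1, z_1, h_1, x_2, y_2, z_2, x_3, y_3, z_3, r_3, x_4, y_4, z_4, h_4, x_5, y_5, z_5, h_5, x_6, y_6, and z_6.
x_1 = 7.5; y_1 = 8.5; z_1 = 9.5; h_1 = 8; x_2 = 11.5; y_2 = 8; z_2 = 6.5; x_3 = 14.5; y_3 = 8; z_3 = 1.5; r_3 = 3.5; x_4 = 8.5; y_4 = 13; z_4 = 2; h_4 = 6.5; x_5 = 15; y_5 = 6.5; z_5 = 8.5; h_5 = 3.5; x_6 = 4.5; y_6 = 16.5; z_6 = 4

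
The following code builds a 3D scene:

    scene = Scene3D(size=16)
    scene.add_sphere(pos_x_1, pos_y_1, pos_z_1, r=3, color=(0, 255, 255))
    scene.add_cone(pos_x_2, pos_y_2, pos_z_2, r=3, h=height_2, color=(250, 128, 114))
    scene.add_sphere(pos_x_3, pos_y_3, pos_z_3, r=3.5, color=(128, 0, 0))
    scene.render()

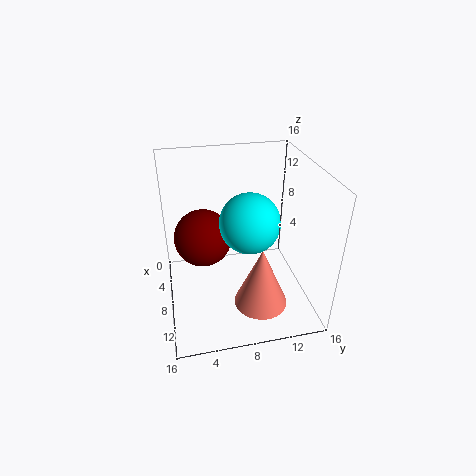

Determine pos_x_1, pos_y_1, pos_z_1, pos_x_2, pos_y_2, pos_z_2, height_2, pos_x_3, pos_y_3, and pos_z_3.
pos_x_1 = 11; pos_y_1 = 8.5; pos_z_1 = 11.5; pos_x_2 = 11; pos_y_2 = 10; pos_z_2 = 1; height_2 = 7; pos_x_3 = 4; pos_y_3 = 4.5; pos_z_3 = 6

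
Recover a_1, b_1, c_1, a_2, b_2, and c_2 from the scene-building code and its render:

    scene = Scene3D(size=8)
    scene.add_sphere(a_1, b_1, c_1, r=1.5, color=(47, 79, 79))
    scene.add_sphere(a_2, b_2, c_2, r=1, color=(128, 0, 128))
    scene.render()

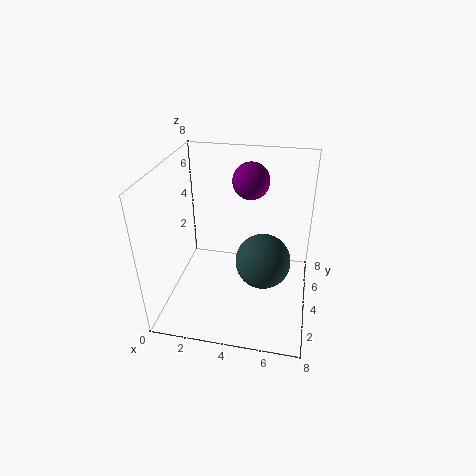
a_1 = 5.5
b_1 = 3.5
c_1 = 3
a_2 = 4.5
b_2 = 5
c_2 = 7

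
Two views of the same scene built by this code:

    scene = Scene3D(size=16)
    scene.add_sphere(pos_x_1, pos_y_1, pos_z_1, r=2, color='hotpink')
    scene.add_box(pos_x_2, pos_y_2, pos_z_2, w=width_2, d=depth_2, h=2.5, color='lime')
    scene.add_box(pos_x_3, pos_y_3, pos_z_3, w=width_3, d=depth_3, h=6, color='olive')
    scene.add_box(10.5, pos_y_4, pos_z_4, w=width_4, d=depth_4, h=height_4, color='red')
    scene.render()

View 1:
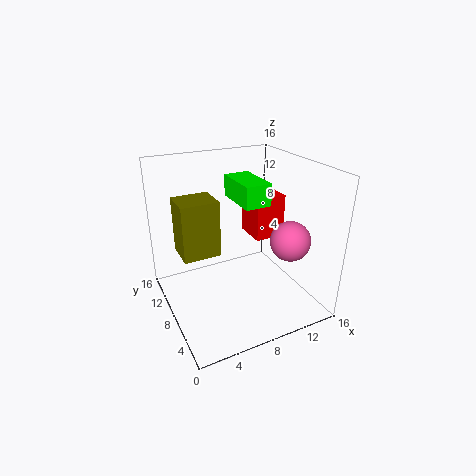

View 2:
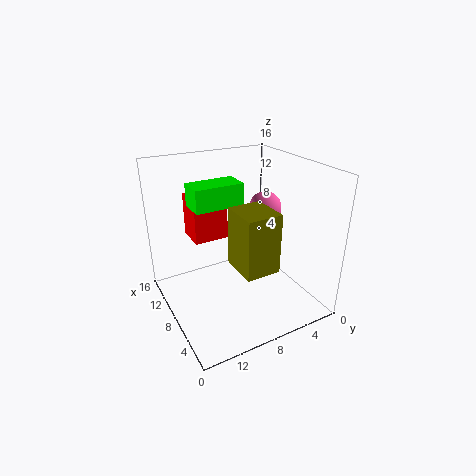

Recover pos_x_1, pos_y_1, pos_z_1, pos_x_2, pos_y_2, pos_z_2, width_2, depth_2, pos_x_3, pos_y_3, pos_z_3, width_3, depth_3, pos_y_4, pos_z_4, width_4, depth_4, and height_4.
pos_x_1 = 11, pos_y_1 = 2.5, pos_z_1 = 9.5, pos_x_2 = 8.5, pos_y_2 = 7, pos_z_2 = 11.5, width_2 = 3, depth_2 = 5.5, pos_x_3 = 1.5, pos_y_3 = 7, pos_z_3 = 7, width_3 = 4, depth_3 = 3.5, pos_y_4 = 8, pos_z_4 = 7, width_4 = 3.5, depth_4 = 4, height_4 = 5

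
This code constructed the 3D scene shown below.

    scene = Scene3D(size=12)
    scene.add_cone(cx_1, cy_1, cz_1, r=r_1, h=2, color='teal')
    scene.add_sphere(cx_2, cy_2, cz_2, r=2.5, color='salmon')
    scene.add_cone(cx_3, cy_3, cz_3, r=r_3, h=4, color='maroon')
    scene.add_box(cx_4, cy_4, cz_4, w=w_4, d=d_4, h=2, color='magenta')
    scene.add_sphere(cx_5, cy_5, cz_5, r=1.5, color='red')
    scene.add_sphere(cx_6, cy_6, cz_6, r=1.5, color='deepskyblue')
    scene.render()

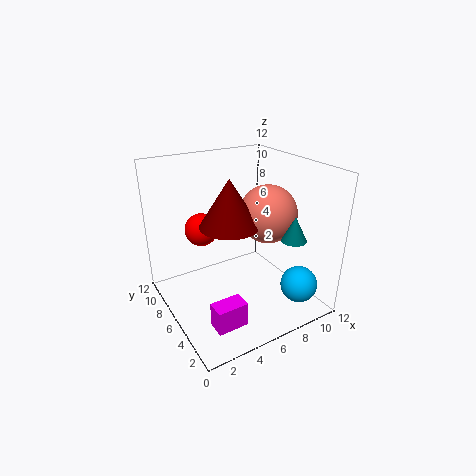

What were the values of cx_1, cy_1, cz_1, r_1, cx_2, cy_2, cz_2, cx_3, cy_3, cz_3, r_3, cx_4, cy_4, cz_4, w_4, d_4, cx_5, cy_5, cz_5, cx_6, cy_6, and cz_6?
cx_1 = 9; cy_1 = 2.5; cz_1 = 6.5; r_1 = 1; cx_2 = 9; cy_2 = 6; cz_2 = 7.5; cx_3 = 5.5; cy_3 = 6.5; cz_3 = 7; r_3 = 2.5; cx_4 = 2; cy_4 = 2; cz_4 = 0.5; w_4 = 2.5; d_4 = 1.5; cx_5 = 4.5; cy_5 = 10; cz_5 = 5.5; cx_6 = 9.5; cy_6 = 2; cz_6 = 2.5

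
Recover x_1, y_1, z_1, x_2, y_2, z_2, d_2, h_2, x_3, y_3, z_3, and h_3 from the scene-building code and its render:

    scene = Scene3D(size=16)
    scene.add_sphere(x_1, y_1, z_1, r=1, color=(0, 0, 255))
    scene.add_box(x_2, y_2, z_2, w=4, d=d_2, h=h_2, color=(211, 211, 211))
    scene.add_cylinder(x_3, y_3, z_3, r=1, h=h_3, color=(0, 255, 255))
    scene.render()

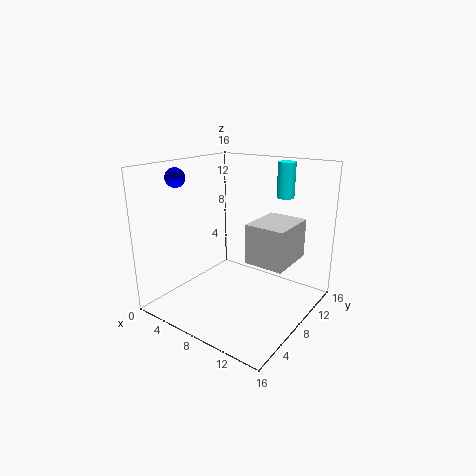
x_1 = 4; y_1 = 3; z_1 = 15; x_2 = 11; y_2 = 5; z_2 = 7; d_2 = 5; h_2 = 4; x_3 = 11; y_3 = 13; z_3 = 12; h_3 = 4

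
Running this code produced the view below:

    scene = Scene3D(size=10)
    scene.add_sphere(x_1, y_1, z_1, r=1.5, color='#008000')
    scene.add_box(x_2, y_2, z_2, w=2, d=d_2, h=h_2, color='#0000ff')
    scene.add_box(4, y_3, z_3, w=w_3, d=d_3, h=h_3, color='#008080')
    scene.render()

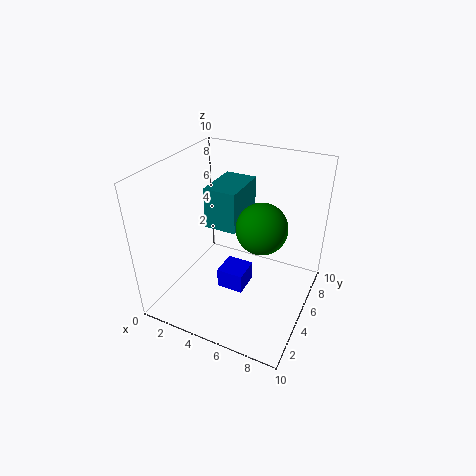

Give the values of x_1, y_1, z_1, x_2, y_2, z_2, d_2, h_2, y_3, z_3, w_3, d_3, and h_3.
x_1 = 7.5, y_1 = 3, z_1 = 7.5, x_2 = 3.5, y_2 = 4.5, z_2 = 0.5, d_2 = 2, h_2 = 1.5, y_3 = 2.5, z_3 = 7, w_3 = 2, d_3 = 3, h_3 = 2.5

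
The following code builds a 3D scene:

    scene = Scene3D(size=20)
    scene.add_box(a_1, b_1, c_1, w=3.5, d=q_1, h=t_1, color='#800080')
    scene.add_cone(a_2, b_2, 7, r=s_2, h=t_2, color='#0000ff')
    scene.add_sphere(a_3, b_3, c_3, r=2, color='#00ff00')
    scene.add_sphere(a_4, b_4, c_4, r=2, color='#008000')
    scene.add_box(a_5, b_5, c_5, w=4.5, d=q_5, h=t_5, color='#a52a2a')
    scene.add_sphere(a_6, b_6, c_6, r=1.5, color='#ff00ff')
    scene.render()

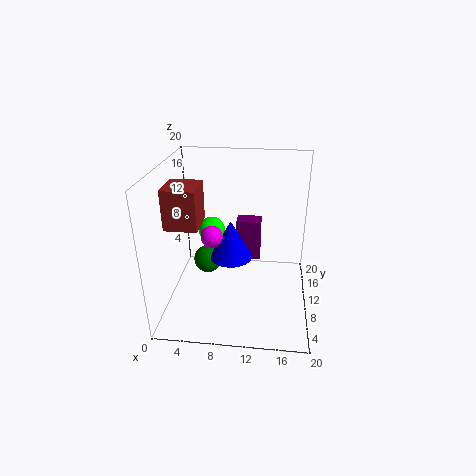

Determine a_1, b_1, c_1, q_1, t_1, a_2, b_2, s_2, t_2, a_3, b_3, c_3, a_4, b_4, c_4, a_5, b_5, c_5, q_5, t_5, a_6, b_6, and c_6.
a_1 = 9.5, b_1 = 12, c_1 = 5.5, q_1 = 2.5, t_1 = 6, a_2 = 9, b_2 = 10, s_2 = 3, t_2 = 5.5, a_3 = 5.5, b_3 = 14, c_3 = 9, a_4 = 5.5, b_4 = 10.5, c_4 = 6, a_5 = 0.5, b_5 = 7, c_5 = 12, q_5 = 5, t_5 = 5.5, a_6 = 6.5, b_6 = 9, c_6 = 10.5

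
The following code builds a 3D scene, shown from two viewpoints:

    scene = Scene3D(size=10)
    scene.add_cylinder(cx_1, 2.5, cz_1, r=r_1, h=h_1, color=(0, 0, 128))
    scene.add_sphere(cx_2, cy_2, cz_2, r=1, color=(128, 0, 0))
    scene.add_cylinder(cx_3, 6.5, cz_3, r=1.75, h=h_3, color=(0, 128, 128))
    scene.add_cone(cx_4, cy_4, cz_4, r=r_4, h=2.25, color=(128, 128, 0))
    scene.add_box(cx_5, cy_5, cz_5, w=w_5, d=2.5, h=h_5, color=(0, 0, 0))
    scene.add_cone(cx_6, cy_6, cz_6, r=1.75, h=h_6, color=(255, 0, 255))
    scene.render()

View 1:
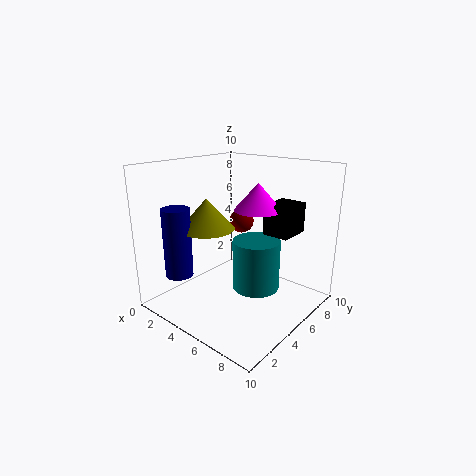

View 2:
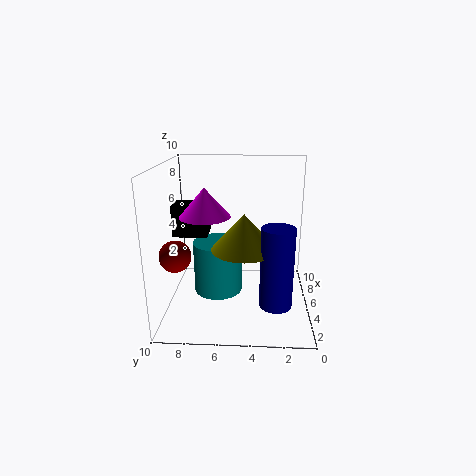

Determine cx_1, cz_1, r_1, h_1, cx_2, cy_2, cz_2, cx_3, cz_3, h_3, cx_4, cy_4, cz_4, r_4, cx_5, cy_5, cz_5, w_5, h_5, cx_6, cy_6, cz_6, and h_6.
cx_1 = 1.5, cz_1 = 2, r_1 = 1, h_1 = 5, cx_2 = 2.25, cy_2 = 8.75, cz_2 = 4.75, cx_3 = 5.5, cz_3 = 0.75, h_3 = 3.75, cx_4 = 2.5, cy_4 = 4.5, cz_4 = 5.25, r_4 = 2, cx_5 = 5.5, cy_5 = 7.25, cz_5 = 4.75, w_5 = 2, h_5 = 2.25, cx_6 = 5, cy_6 = 7.25, cz_6 = 6.5, h_6 = 2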